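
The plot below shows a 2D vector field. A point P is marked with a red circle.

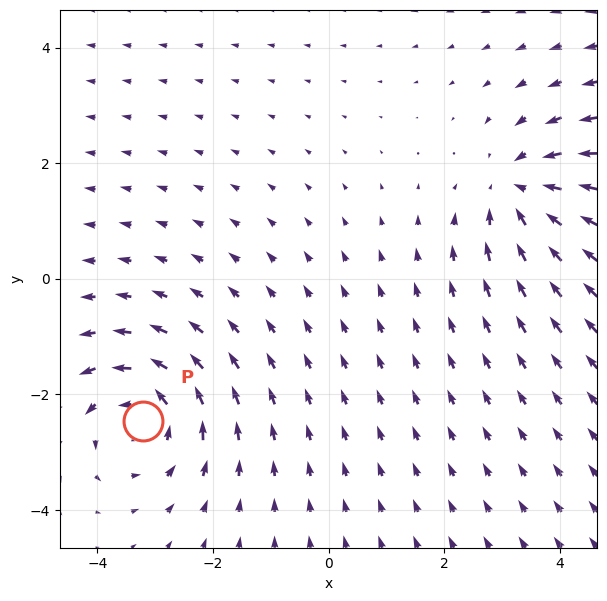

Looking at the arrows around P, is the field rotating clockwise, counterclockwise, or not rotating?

Near P at (-3.2, -2.5) the arrows circulate counterclockwise. The curl (z-component) there is about +5; positive curl means counterclockwise rotation.

counterclockwise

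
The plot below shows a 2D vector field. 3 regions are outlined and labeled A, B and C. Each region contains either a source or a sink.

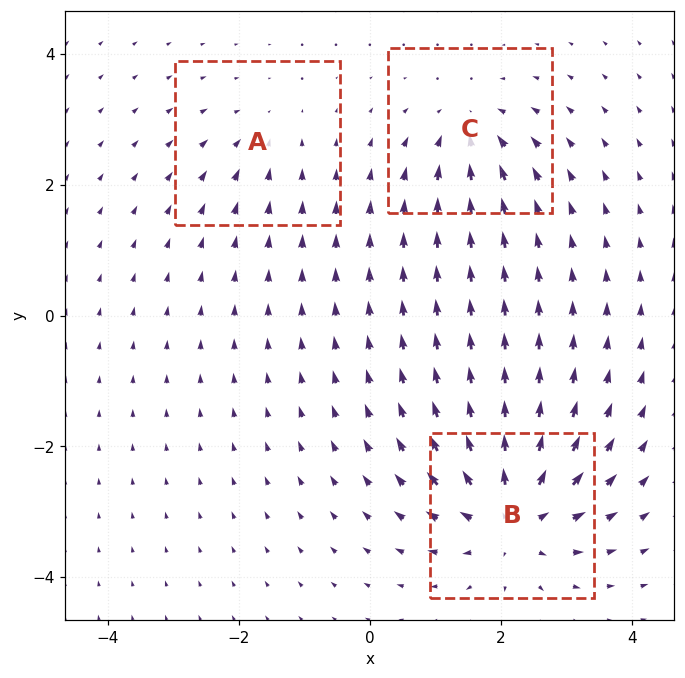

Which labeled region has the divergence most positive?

Divergence at each region's feature centre — A: about -2, B: about +6, C: about -4. Region B is most positive.

B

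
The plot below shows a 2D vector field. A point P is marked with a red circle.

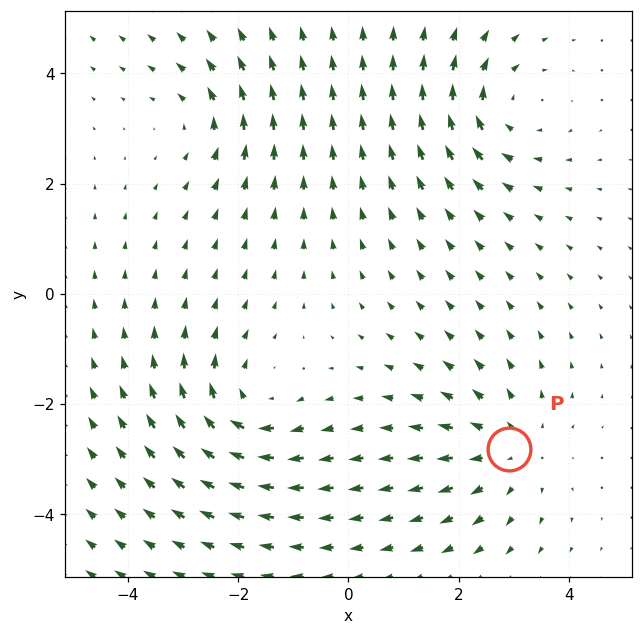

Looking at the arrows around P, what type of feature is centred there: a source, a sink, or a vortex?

source

At P (2.9, -2.8) the arrows spread outward. Divergence about +4, curl ≈0 — positive divergence with near-zero curl is a source.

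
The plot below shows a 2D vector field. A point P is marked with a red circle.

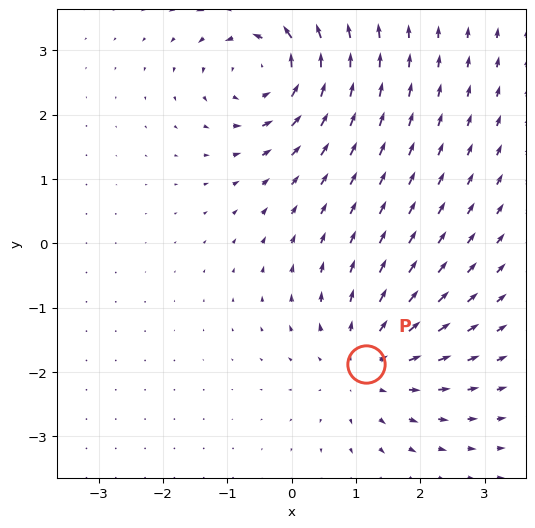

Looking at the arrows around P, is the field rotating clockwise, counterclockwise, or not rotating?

Near P at (1.2, -1.9) the arrows show no circulation. The curl there is ≈0.

not rotating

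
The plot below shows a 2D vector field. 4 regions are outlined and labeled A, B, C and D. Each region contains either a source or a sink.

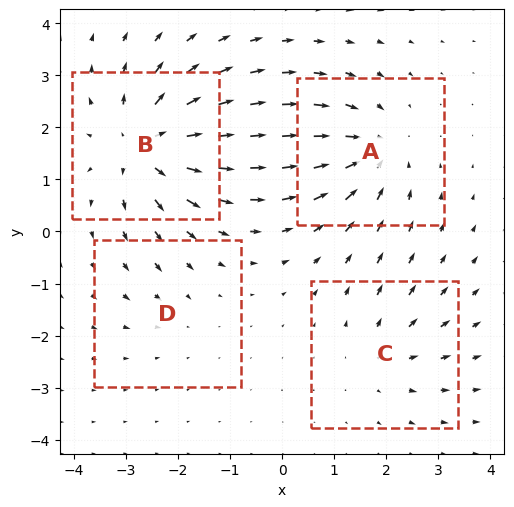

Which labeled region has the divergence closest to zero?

Divergence at each region's feature centre — A: about -5, B: about +6, C: about +3, D: about -2. Region D is closest to zero.

D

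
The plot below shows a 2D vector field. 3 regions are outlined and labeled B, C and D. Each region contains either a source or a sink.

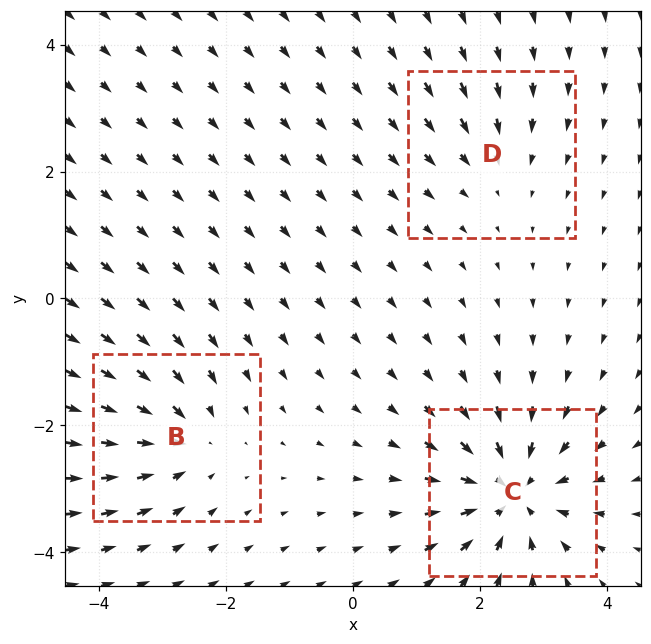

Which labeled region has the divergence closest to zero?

D

Divergence at each region's feature centre — B: about -4, C: about -6, D: about -2. Region D is closest to zero.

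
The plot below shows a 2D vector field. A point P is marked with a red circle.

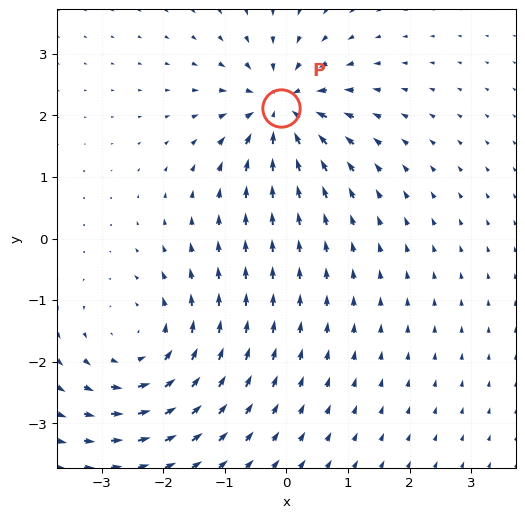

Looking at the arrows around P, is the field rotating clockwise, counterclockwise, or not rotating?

Near P at (-0.1, 2.1) the arrows show no circulation. The curl there is ≈0.

not rotating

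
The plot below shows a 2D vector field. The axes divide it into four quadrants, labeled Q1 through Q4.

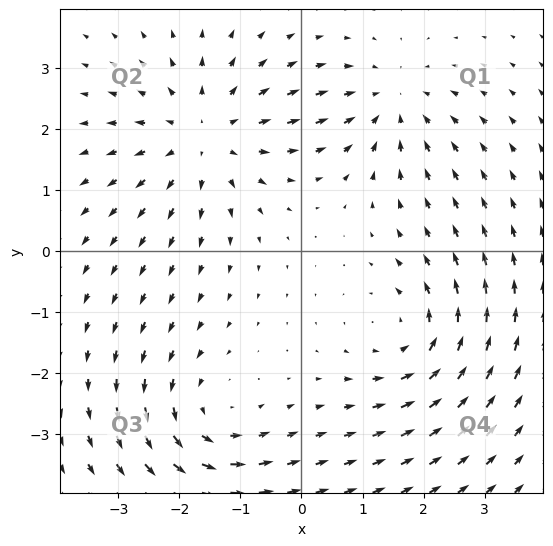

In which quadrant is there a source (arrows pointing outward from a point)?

The source sits at approximately (-1.6, 1.9), which lies in quadrant Q2. The divergence there is about +4, positive as expected for a source.

Q2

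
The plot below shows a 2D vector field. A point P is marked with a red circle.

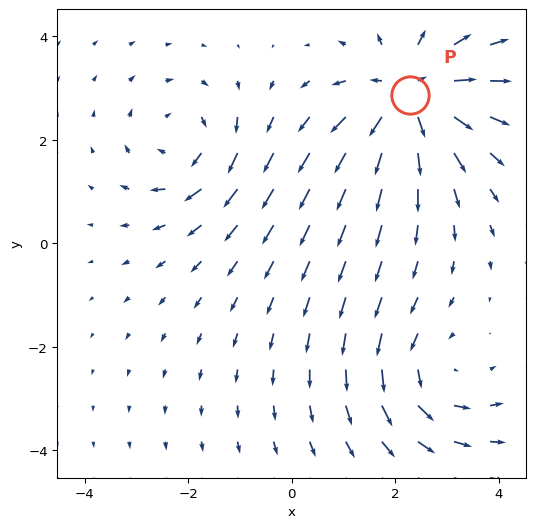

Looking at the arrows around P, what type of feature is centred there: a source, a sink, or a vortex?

source

At P (2.3, 2.9) the arrows spread outward. Divergence about +5, curl ≈0 — positive divergence with near-zero curl is a source.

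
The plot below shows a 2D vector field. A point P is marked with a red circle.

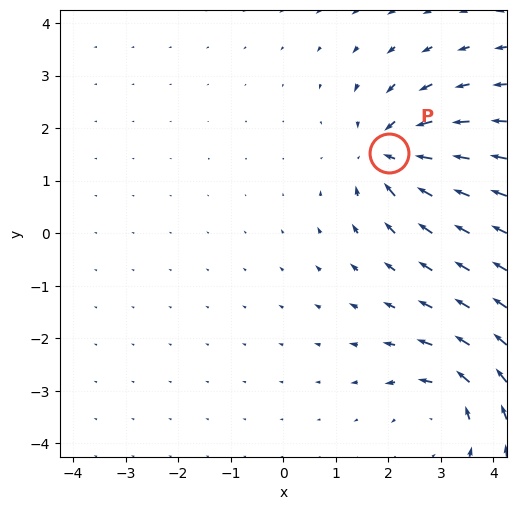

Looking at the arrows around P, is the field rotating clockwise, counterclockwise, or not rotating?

not rotating

Near P at (2.0, 1.5) the arrows show no circulation. The curl there is ≈0.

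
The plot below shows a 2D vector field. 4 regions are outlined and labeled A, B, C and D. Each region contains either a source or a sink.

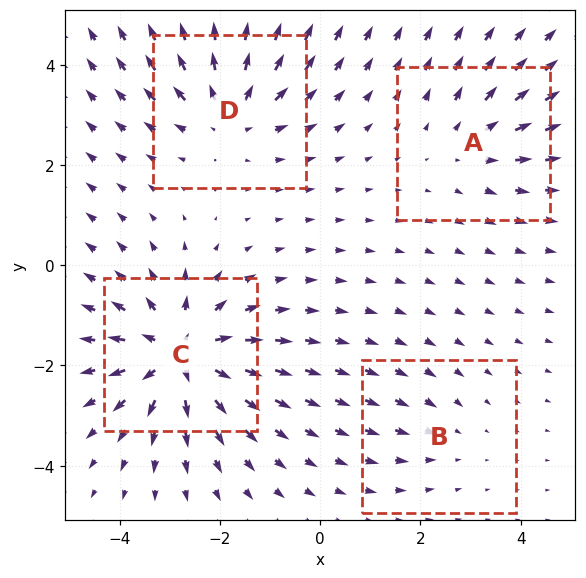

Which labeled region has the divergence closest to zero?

B

Divergence at each region's feature centre — A: about +3, B: about -2, C: about +7, D: about +5. Region B is closest to zero.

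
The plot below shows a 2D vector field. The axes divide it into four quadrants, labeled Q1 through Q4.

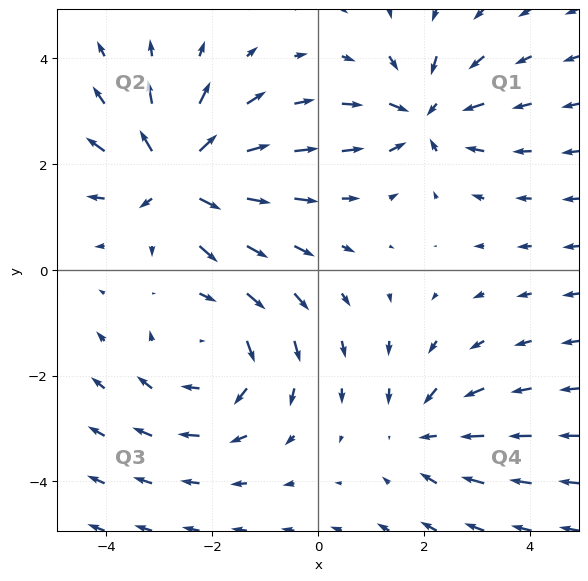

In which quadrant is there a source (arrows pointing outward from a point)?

Q2

The source sits at approximately (-2.7, 1.8), which lies in quadrant Q2. The divergence there is about +6, positive as expected for a source.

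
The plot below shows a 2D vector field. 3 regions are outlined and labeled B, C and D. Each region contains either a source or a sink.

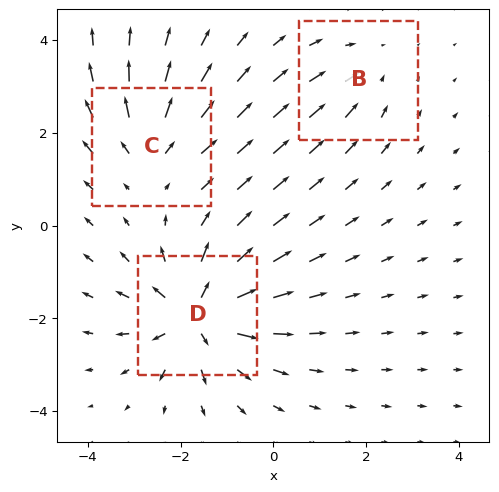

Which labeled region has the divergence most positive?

Divergence at each region's feature centre — B: about -2, C: about +4, D: about +6. Region D is most positive.

D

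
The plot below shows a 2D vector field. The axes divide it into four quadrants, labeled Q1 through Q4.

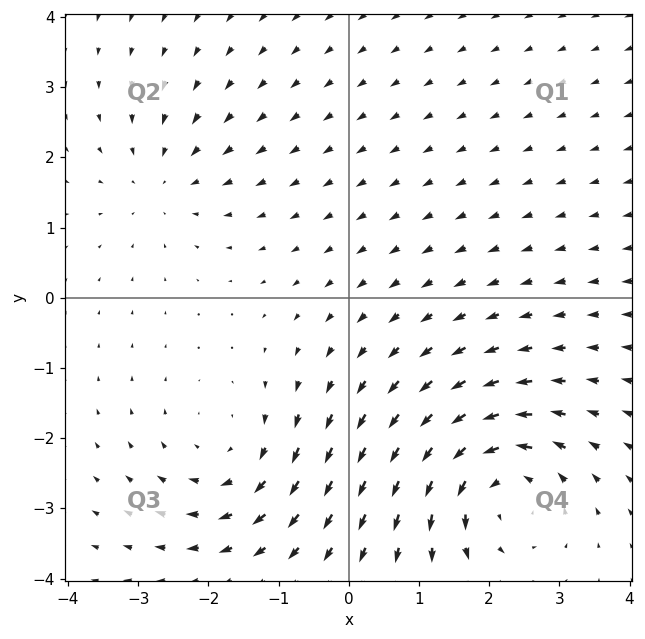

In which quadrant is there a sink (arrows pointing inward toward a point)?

The sink sits at approximately (-2.6, 1.7), which lies in quadrant Q2. The divergence there is about -3, negative as expected for a sink.

Q2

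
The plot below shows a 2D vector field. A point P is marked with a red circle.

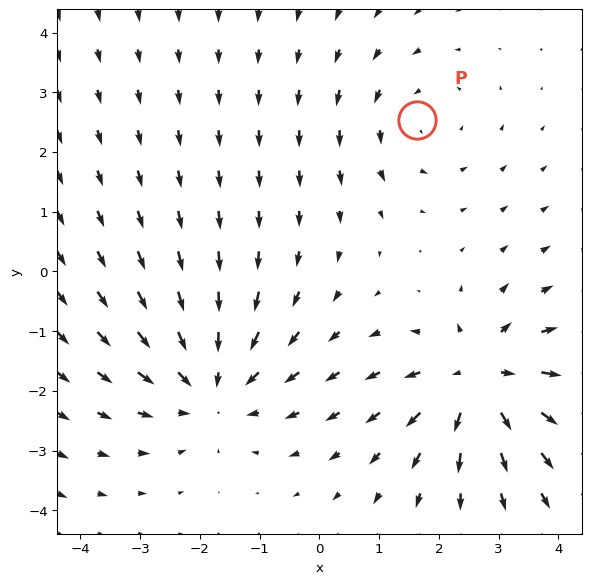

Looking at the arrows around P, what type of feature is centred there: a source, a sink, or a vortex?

At P (1.6, 2.5) the arrows circulate counterclockwise. Divergence ≈0, curl about +2 — near-zero divergence with nonzero curl is a vortex.

vortex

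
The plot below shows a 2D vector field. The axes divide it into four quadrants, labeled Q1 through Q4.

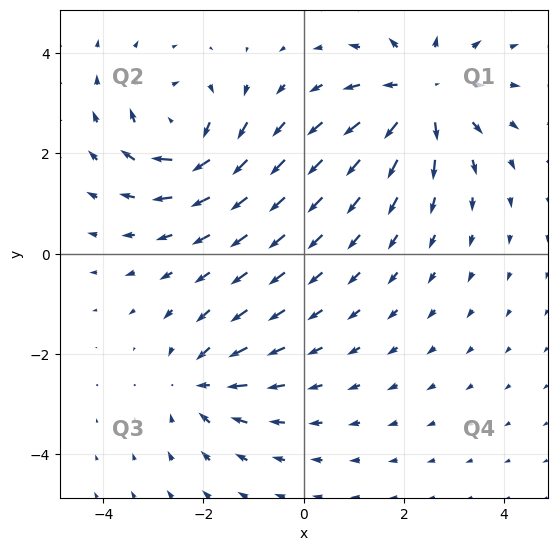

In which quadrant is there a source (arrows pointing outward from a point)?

The source sits at approximately (2.4, 3.2), which lies in quadrant Q1. The divergence there is about +5, positive as expected for a source.

Q1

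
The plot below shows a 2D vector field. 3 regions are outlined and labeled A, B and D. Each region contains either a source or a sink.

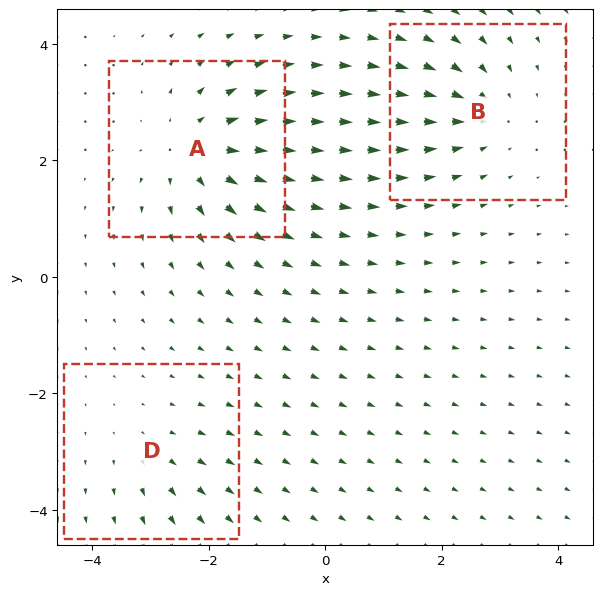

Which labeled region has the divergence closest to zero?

Divergence at each region's feature centre — A: about +5, B: about -3, D: about +2. Region D is closest to zero.

D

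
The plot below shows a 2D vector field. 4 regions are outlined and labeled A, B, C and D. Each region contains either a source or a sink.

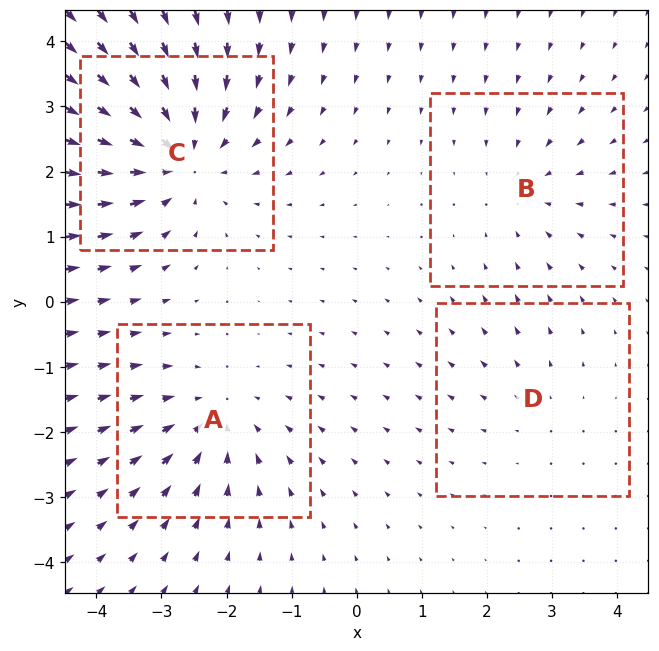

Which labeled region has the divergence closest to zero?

Divergence at each region's feature centre — A: about -4, B: about -3, C: about -6, D: about +2. Region D is closest to zero.

D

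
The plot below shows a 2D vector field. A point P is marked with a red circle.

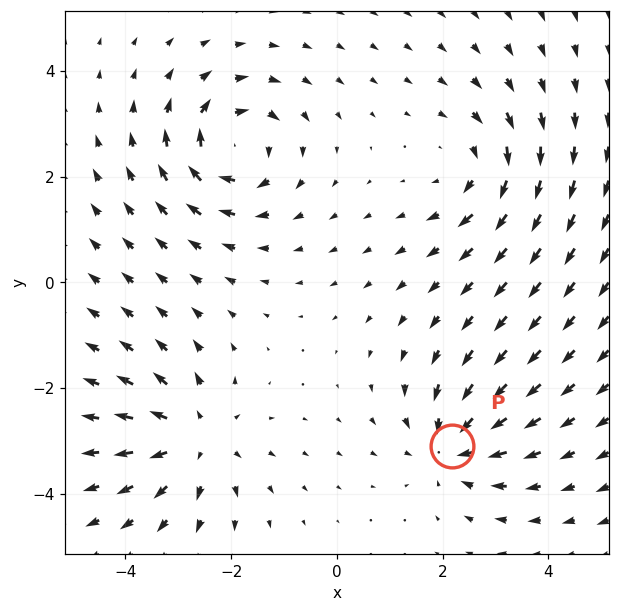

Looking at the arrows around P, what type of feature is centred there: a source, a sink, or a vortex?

sink

At P (2.2, -3.1) the arrows converge inward. Divergence about -3, curl ≈0 — negative divergence with near-zero curl is a sink.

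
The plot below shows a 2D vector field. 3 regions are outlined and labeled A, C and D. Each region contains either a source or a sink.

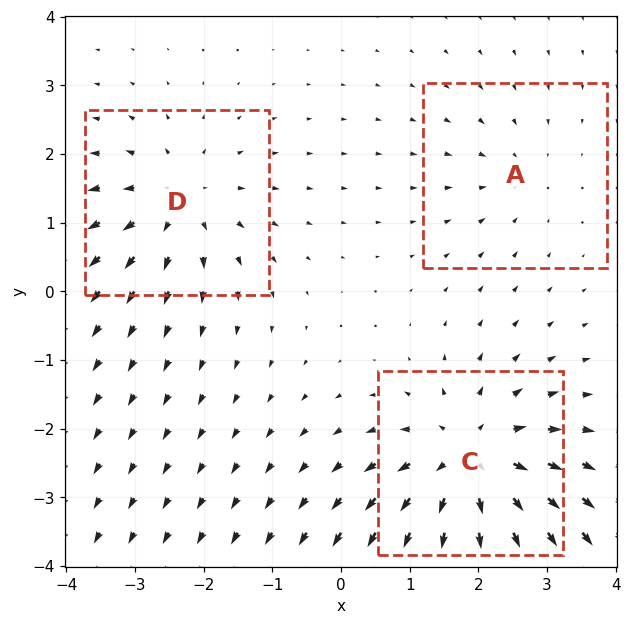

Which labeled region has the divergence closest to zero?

Divergence at each region's feature centre — A: about -2, C: about +5, D: about +4. Region A is closest to zero.

A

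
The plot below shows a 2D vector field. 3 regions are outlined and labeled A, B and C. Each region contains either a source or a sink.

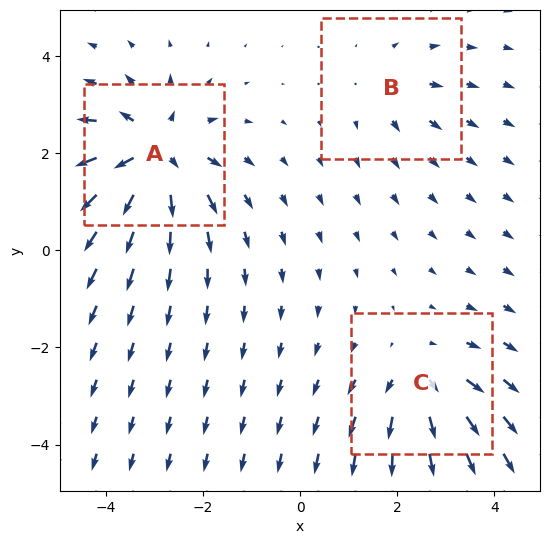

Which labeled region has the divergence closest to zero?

Divergence at each region's feature centre — A: about +6, B: about +2, C: about +4. Region B is closest to zero.

B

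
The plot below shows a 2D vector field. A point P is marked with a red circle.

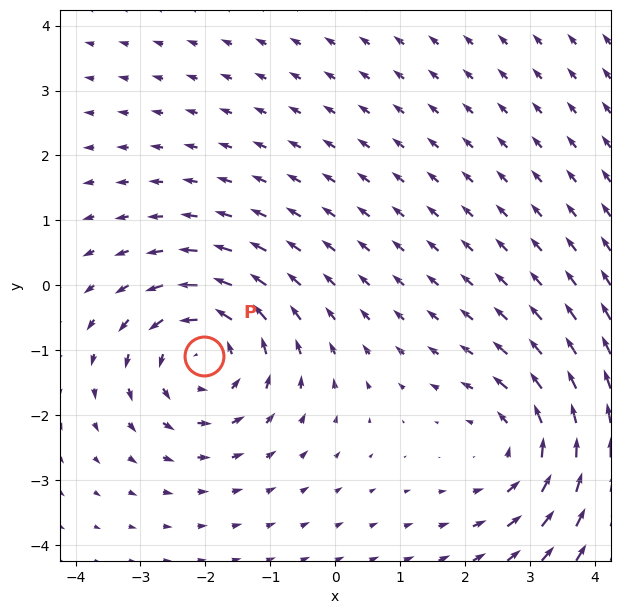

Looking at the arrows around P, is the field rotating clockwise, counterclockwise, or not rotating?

Near P at (-2.0, -1.1) the arrows circulate counterclockwise. The curl (z-component) there is about +4; positive curl means counterclockwise rotation.

counterclockwise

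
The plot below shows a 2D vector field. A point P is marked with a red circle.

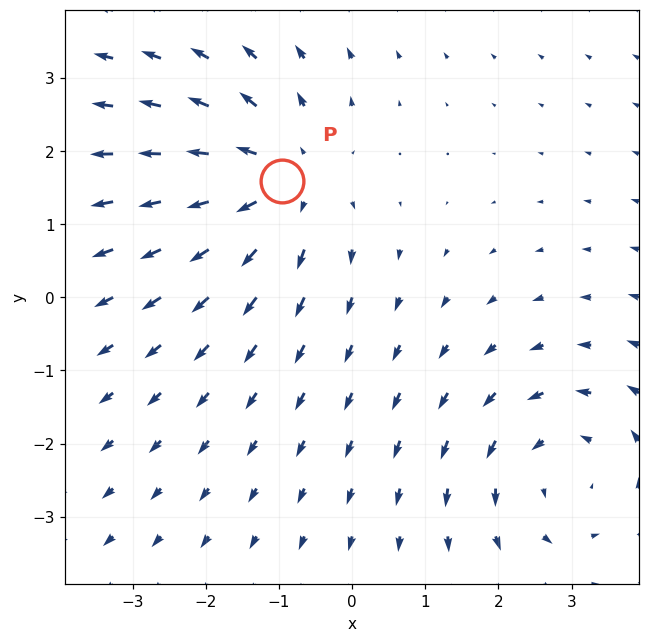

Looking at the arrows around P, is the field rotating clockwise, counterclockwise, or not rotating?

not rotating

Near P at (-1.0, 1.6) the arrows show no circulation. The curl there is ≈0.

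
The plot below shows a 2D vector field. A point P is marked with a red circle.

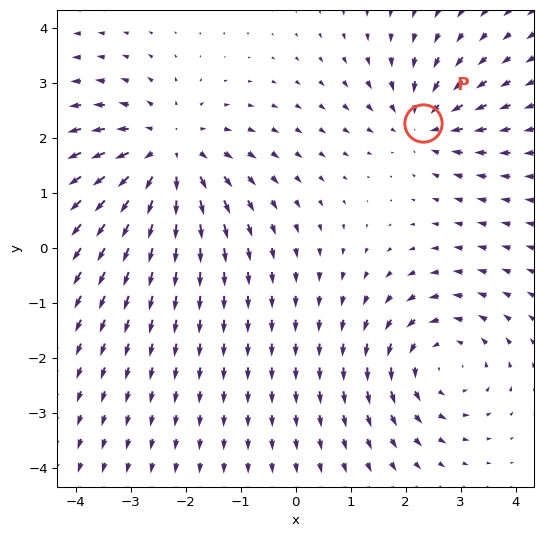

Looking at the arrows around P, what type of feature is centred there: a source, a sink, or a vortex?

At P (2.3, 2.3) the arrows converge inward. Divergence about -4, curl ≈0 — negative divergence with near-zero curl is a sink.

sink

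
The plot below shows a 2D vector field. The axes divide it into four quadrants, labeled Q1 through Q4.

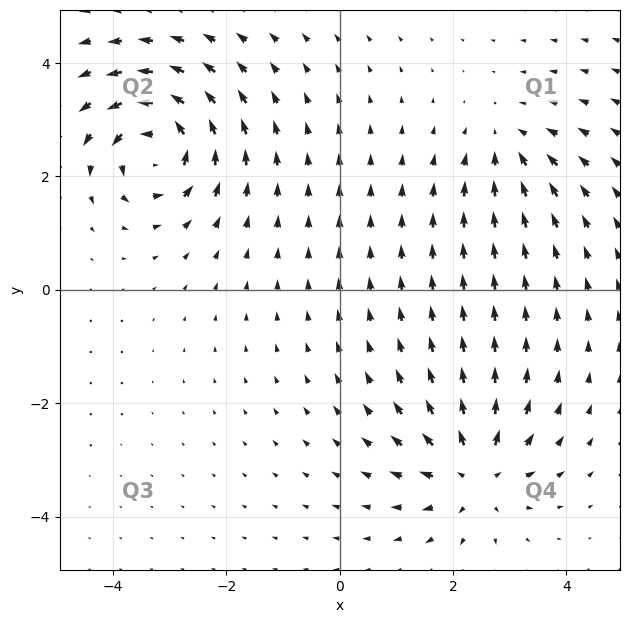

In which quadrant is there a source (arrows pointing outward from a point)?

The source sits at approximately (2.4, -3.2), which lies in quadrant Q4. The divergence there is about +5, positive as expected for a source.

Q4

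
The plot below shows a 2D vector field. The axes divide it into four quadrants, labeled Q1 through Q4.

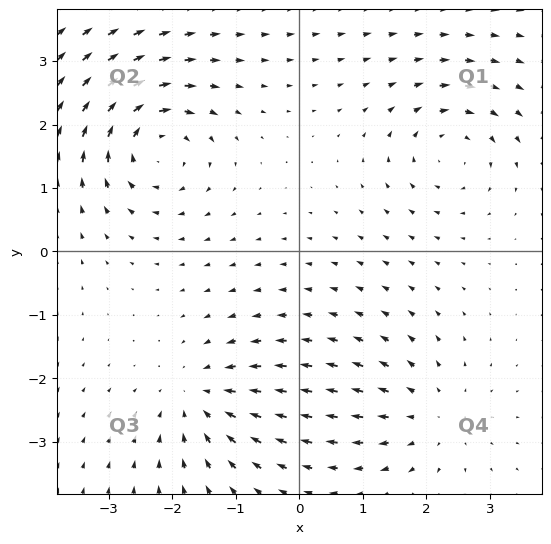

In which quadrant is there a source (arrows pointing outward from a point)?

Q4

The source sits at approximately (2.1, -2.6), which lies in quadrant Q4. The divergence there is about +3, positive as expected for a source.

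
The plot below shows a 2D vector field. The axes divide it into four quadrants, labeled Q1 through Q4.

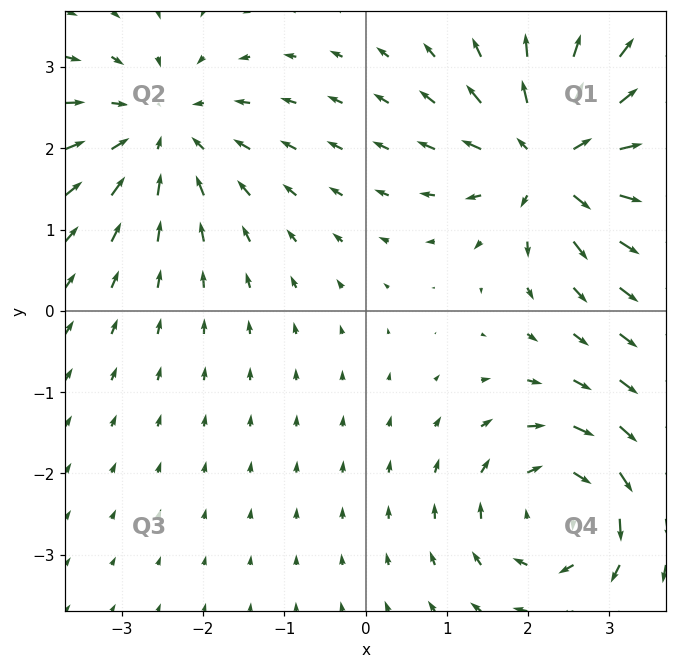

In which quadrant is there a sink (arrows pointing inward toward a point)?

The sink sits at approximately (-2.5, 2.2), which lies in quadrant Q2. The divergence there is about -3, negative as expected for a sink.

Q2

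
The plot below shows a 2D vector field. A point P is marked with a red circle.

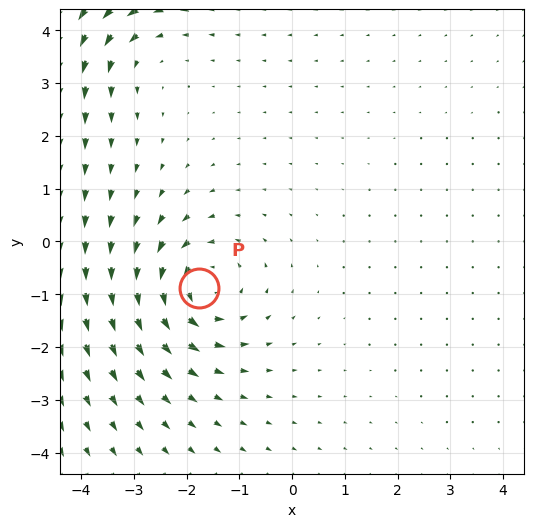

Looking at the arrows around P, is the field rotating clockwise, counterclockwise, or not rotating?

Near P at (-1.8, -0.9) the arrows circulate counterclockwise. The curl (z-component) there is about +5; positive curl means counterclockwise rotation.

counterclockwise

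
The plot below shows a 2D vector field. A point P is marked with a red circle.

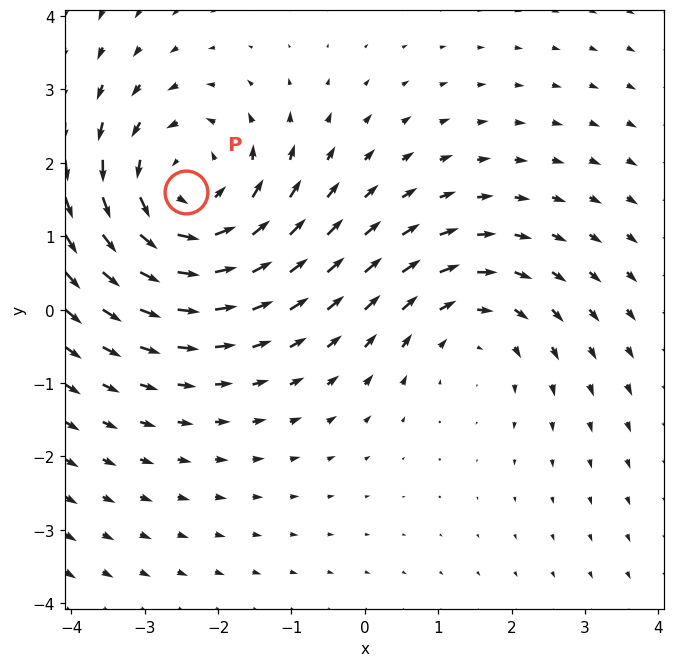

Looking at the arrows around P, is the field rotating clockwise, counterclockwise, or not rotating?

Near P at (-2.4, 1.6) the arrows circulate counterclockwise. The curl (z-component) there is about +4; positive curl means counterclockwise rotation.

counterclockwise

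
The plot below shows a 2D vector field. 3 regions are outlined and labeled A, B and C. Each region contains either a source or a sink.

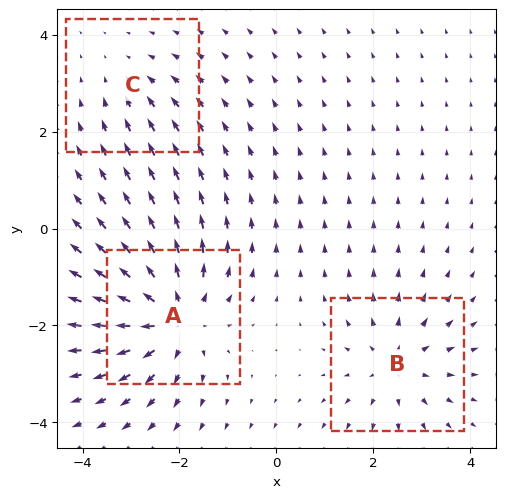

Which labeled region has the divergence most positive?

Divergence at each region's feature centre — A: about +5, B: about +3, C: about -2. Region A is most positive.

A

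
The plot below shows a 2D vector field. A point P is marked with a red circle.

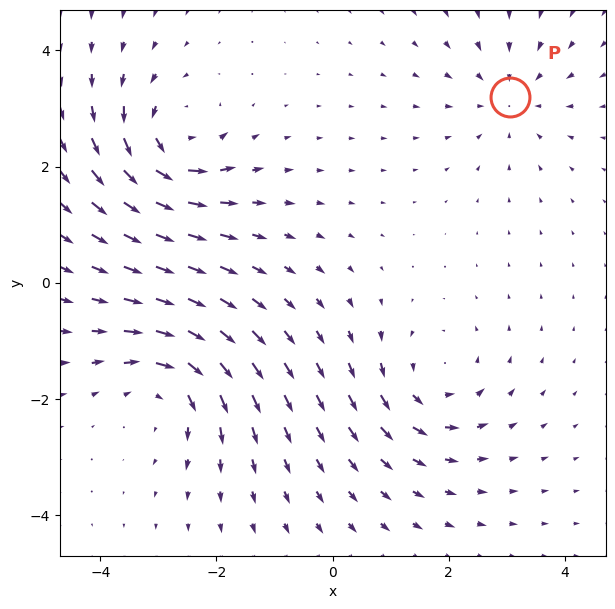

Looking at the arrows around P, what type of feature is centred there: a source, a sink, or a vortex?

At P (3.0, 3.2) the arrows converge inward. Divergence about -3, curl ≈0 — negative divergence with near-zero curl is a sink.

sink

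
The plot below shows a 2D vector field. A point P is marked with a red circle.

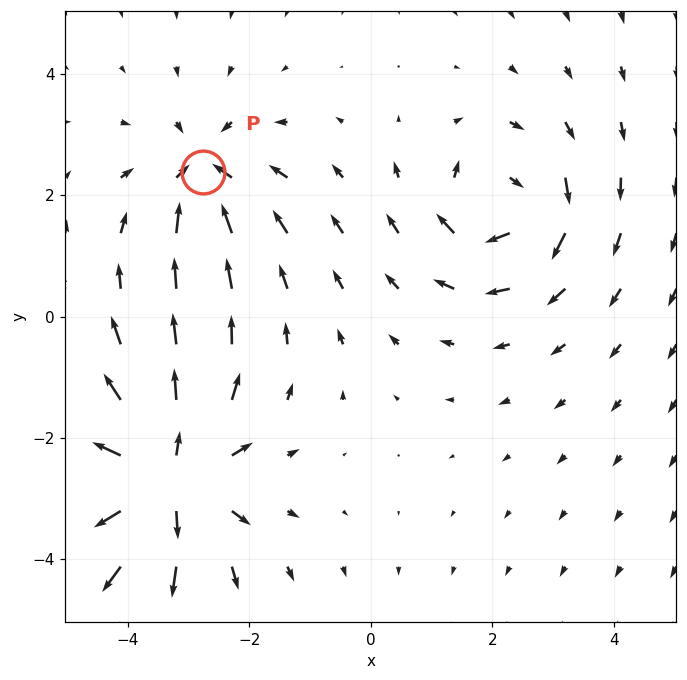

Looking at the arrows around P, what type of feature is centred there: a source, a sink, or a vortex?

sink

At P (-2.8, 2.4) the arrows converge inward. Divergence about -3, curl ≈0 — negative divergence with near-zero curl is a sink.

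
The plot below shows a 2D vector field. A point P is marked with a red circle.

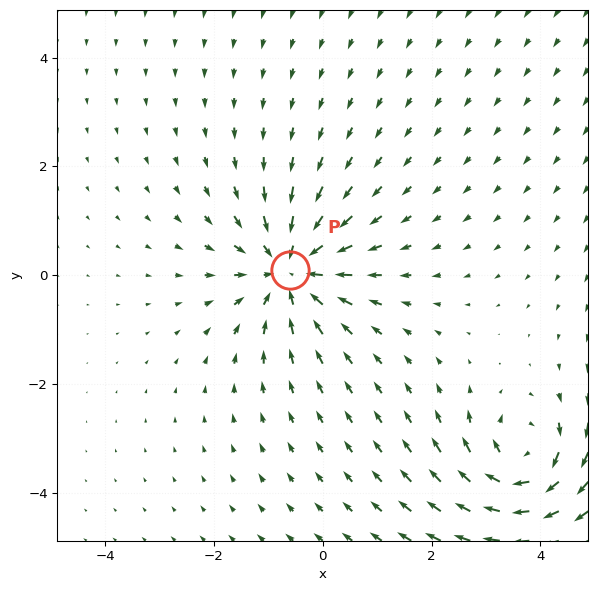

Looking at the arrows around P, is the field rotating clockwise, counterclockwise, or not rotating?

Near P at (-0.6, 0.1) the arrows show no circulation. The curl there is ≈0.

not rotating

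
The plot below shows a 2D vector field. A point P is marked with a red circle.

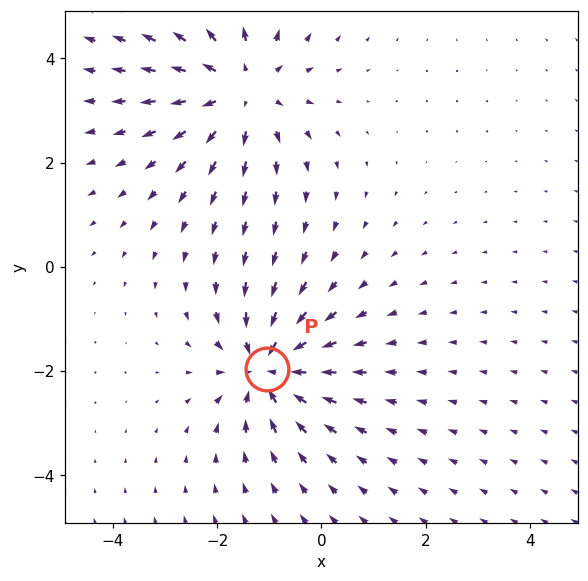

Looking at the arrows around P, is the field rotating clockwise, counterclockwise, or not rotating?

not rotating

Near P at (-1.0, -2.0) the arrows show no circulation. The curl there is ≈0.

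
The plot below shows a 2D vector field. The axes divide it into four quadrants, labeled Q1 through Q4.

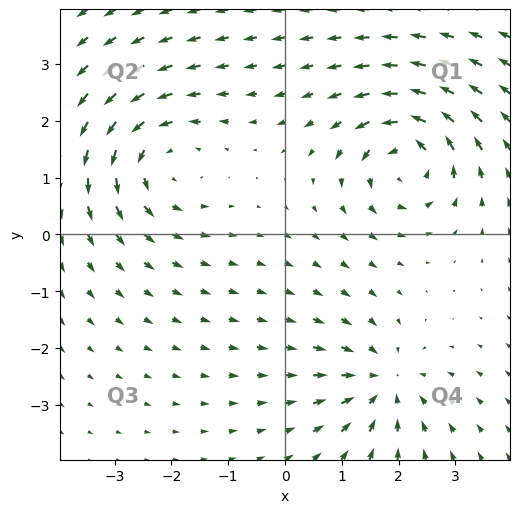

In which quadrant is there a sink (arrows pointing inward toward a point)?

Q4

The sink sits at approximately (1.7, -2.6), which lies in quadrant Q4. The divergence there is about -3, negative as expected for a sink.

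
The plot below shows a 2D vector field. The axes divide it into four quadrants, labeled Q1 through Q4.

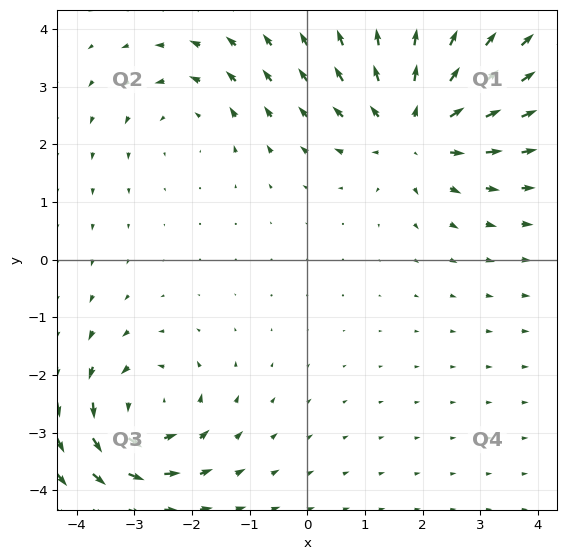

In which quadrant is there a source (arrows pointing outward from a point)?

The source sits at approximately (1.9, 2.3), which lies in quadrant Q1. The divergence there is about +5, positive as expected for a source.

Q1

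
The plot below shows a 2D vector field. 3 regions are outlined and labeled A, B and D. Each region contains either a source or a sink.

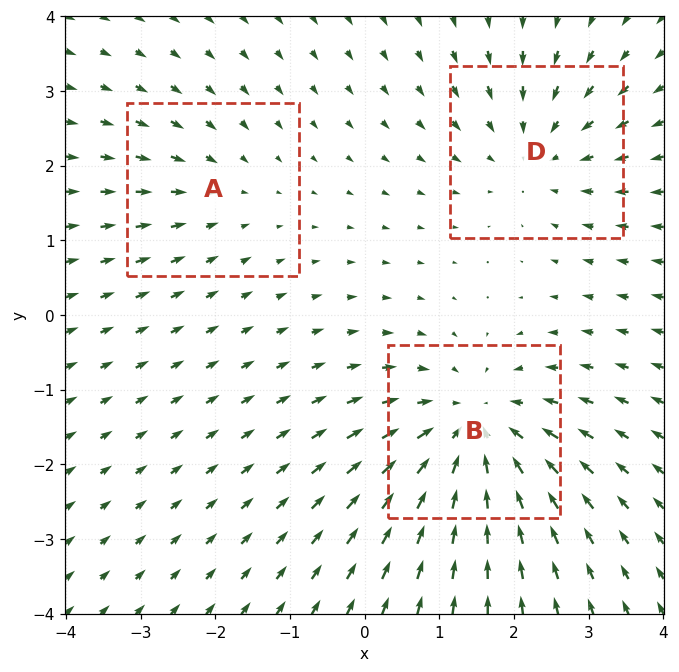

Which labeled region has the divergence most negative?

B

Divergence at each region's feature centre — A: about -2, B: about -4, D: about -3. Region B is most negative.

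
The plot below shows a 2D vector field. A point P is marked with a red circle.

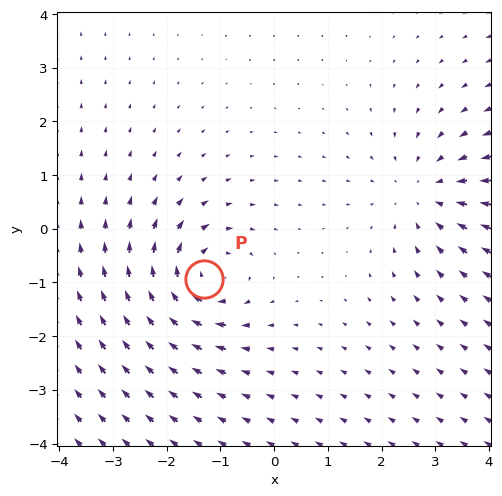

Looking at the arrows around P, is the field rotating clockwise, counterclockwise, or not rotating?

Near P at (-1.3, -0.9) the arrows circulate clockwise. The curl (z-component) there is about -5; negative curl means clockwise rotation.

clockwise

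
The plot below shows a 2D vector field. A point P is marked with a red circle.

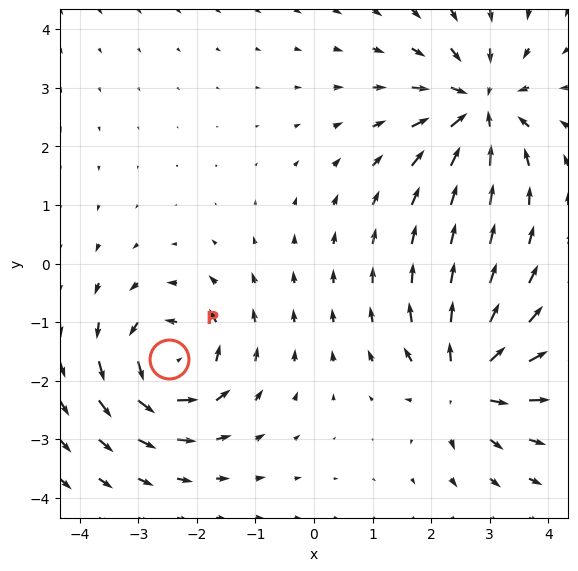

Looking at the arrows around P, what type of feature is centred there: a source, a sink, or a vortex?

vortex

At P (-2.5, -1.6) the arrows circulate counterclockwise. Divergence ≈0, curl about +5 — near-zero divergence with nonzero curl is a vortex.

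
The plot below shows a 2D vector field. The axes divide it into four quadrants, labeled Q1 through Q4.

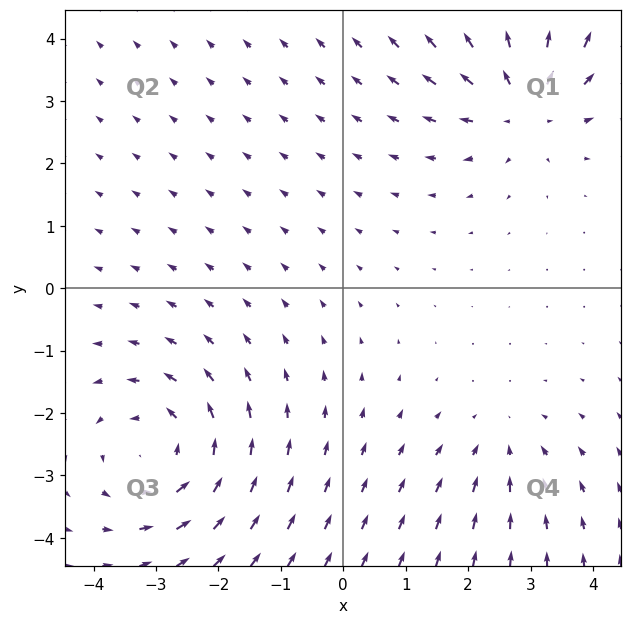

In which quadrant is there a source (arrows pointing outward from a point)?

Q1

The source sits at approximately (2.9, 3.0), which lies in quadrant Q1. The divergence there is about +4, positive as expected for a source.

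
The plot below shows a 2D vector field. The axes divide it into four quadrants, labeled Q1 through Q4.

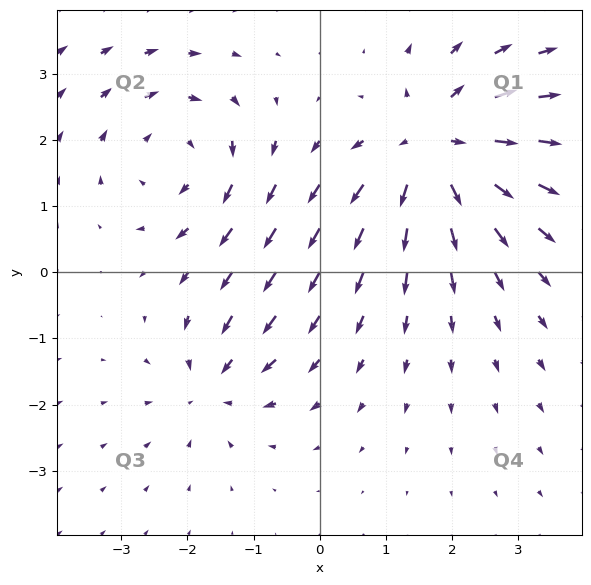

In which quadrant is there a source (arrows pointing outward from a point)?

Q1

The source sits at approximately (1.8, 1.9), which lies in quadrant Q1. The divergence there is about +5, positive as expected for a source.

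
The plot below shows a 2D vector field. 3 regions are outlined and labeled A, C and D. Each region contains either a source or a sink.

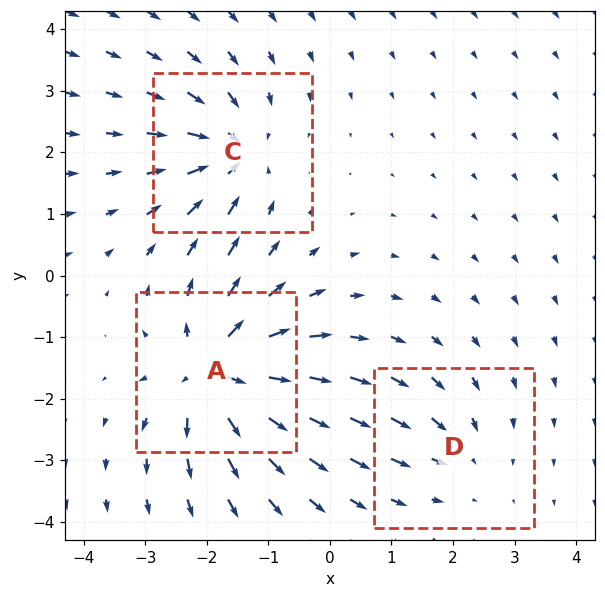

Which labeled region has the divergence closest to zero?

D

Divergence at each region's feature centre — A: about +5, C: about -4, D: about -2. Region D is closest to zero.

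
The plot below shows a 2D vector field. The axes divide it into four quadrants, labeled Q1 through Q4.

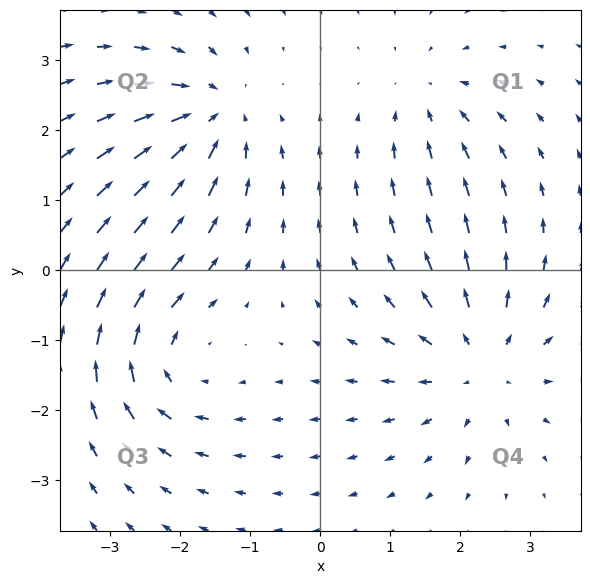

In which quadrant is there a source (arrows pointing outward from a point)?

Q4

The source sits at approximately (2.3, -1.3), which lies in quadrant Q4. The divergence there is about +4, positive as expected for a source.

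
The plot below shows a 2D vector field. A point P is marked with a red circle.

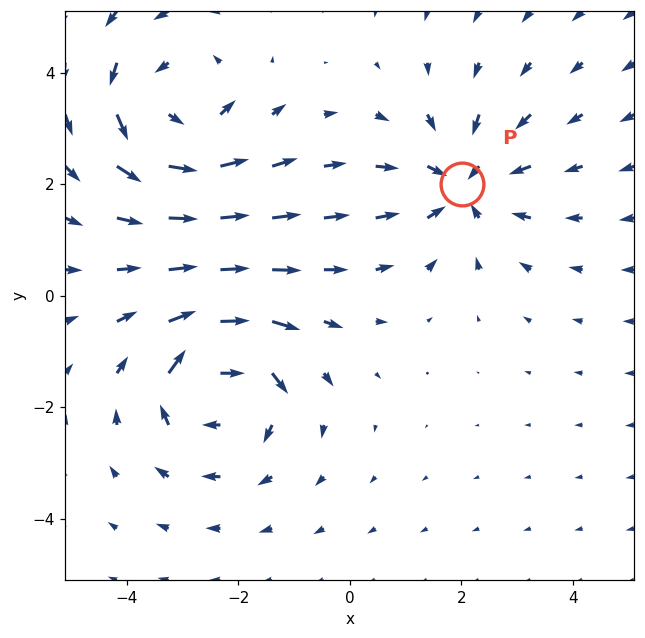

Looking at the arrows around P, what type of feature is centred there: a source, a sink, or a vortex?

sink

At P (2.0, 2.0) the arrows converge inward. Divergence about -4, curl ≈0 — negative divergence with near-zero curl is a sink.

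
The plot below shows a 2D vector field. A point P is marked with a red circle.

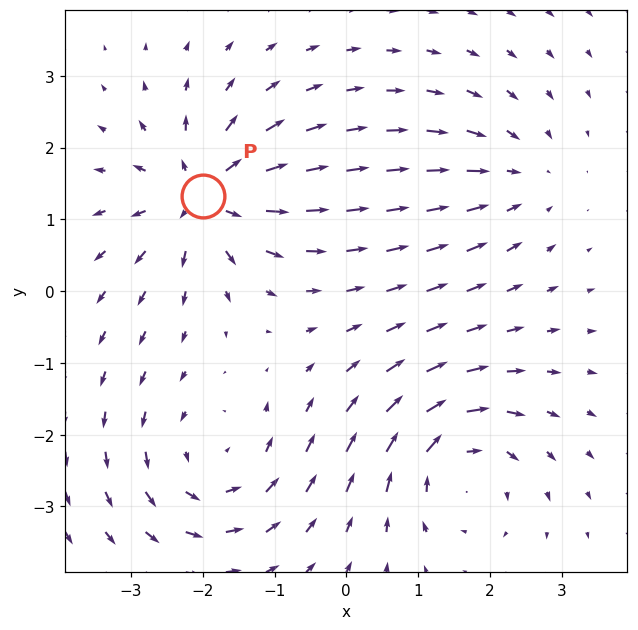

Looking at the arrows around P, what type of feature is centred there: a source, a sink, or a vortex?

source

At P (-2.0, 1.3) the arrows spread outward. Divergence about +5, curl ≈0 — positive divergence with near-zero curl is a source.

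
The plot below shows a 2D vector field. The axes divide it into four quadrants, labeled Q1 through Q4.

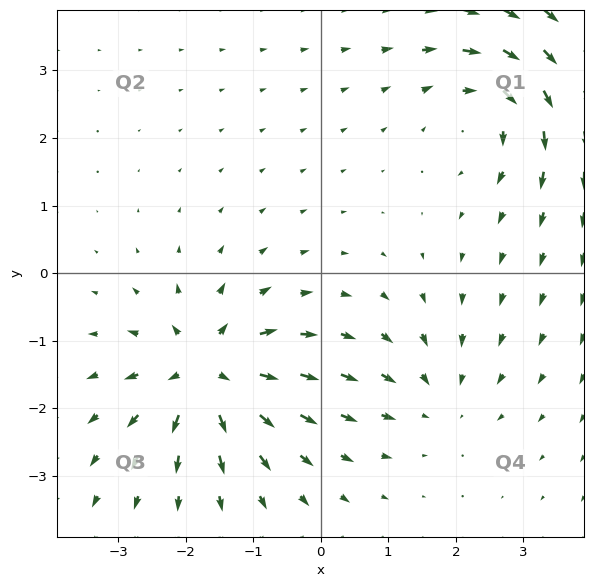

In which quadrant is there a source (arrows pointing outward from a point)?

The source sits at approximately (-1.7, -1.5), which lies in quadrant Q3. The divergence there is about +6, positive as expected for a source.

Q3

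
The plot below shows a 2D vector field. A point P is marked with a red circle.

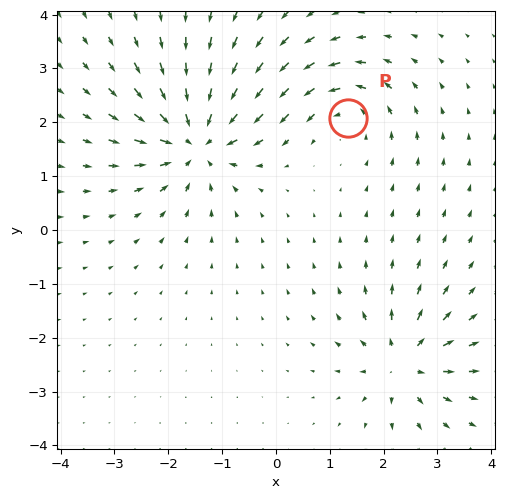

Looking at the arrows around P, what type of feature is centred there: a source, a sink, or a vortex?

At P (1.3, 2.1) the arrows circulate counterclockwise. Divergence ≈0, curl about +3 — near-zero divergence with nonzero curl is a vortex.

vortex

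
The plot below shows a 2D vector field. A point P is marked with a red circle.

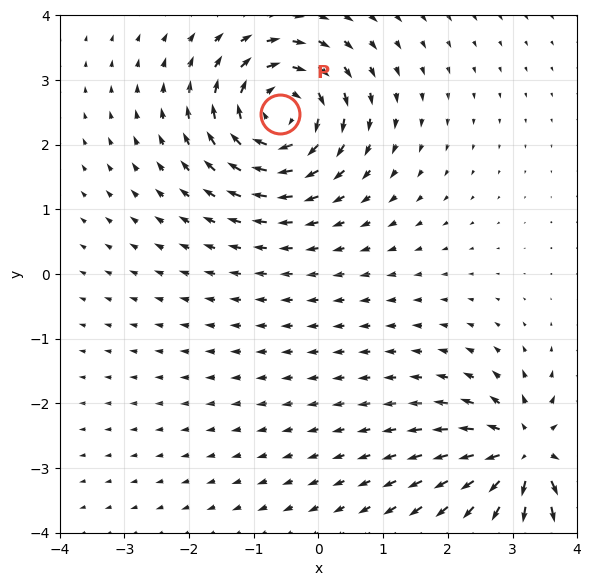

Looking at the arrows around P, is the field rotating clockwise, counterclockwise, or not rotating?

Near P at (-0.6, 2.5) the arrows circulate clockwise. The curl (z-component) there is about -6; negative curl means clockwise rotation.

clockwise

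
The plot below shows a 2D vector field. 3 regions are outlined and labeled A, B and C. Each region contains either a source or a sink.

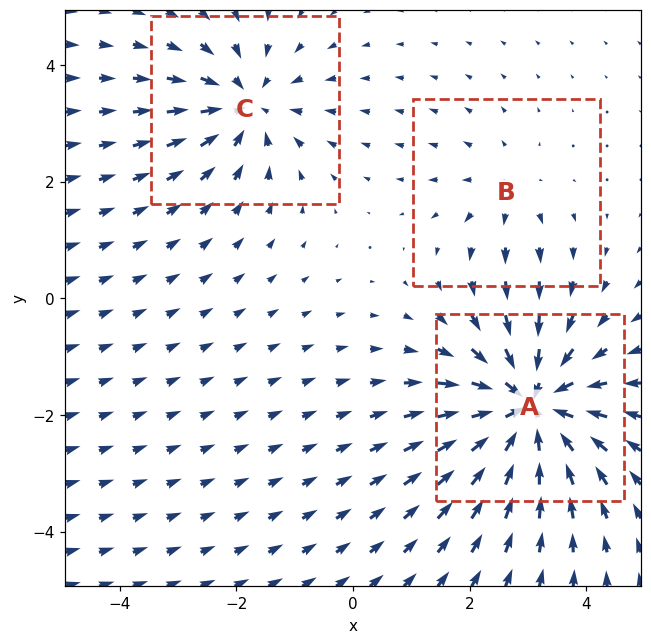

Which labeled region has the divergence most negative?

A

Divergence at each region's feature centre — A: about -5, B: about +2, C: about -3. Region A is most negative.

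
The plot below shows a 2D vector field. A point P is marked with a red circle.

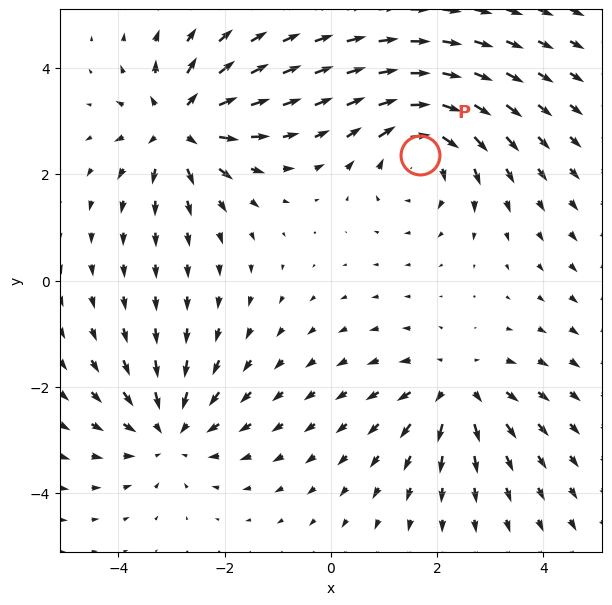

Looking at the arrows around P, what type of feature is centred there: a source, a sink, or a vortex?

At P (1.7, 2.4) the arrows circulate clockwise. Divergence ≈0, curl about -4 — near-zero divergence with nonzero curl is a vortex.

vortex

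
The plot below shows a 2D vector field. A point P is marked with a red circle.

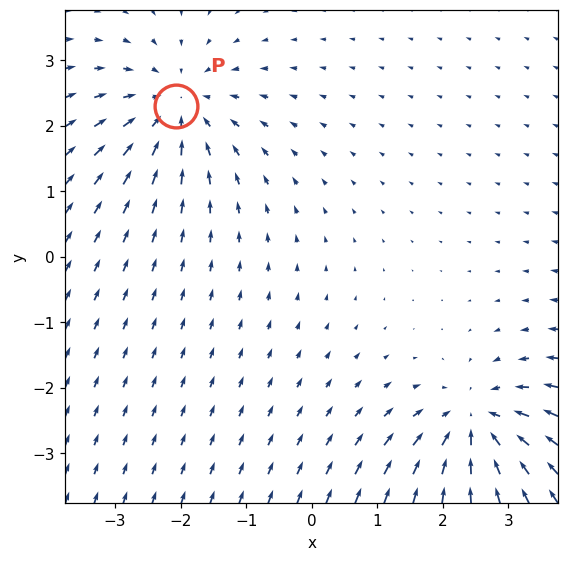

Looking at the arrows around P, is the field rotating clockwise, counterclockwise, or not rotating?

Near P at (-2.1, 2.3) the arrows show no circulation. The curl there is ≈0.

not rotating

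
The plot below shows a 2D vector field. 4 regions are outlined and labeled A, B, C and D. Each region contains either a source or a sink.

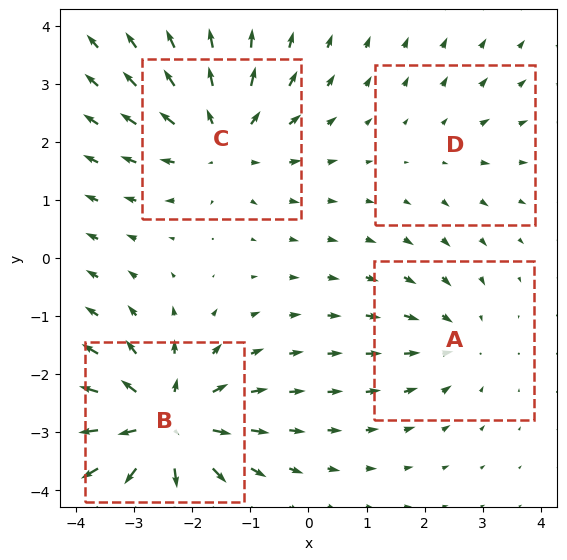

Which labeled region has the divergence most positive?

Divergence at each region's feature centre — A: about -3, B: about +7, C: about +5, D: about +2. Region B is most positive.

B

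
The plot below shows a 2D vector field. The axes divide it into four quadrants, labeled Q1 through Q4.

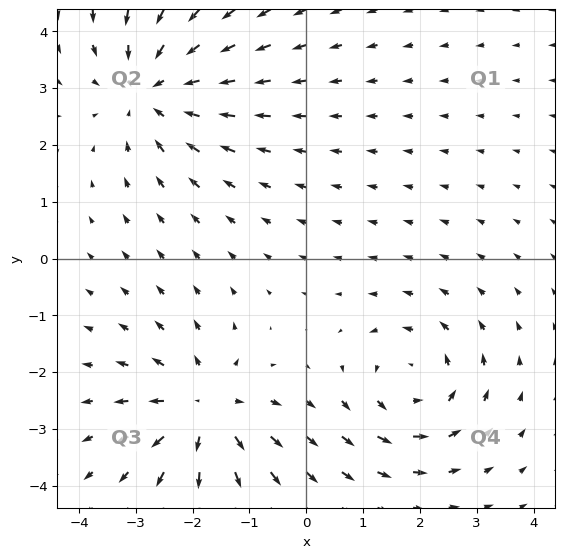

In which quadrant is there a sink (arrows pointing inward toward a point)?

The sink sits at approximately (-2.7, 3.0), which lies in quadrant Q2. The divergence there is about -4, negative as expected for a sink.

Q2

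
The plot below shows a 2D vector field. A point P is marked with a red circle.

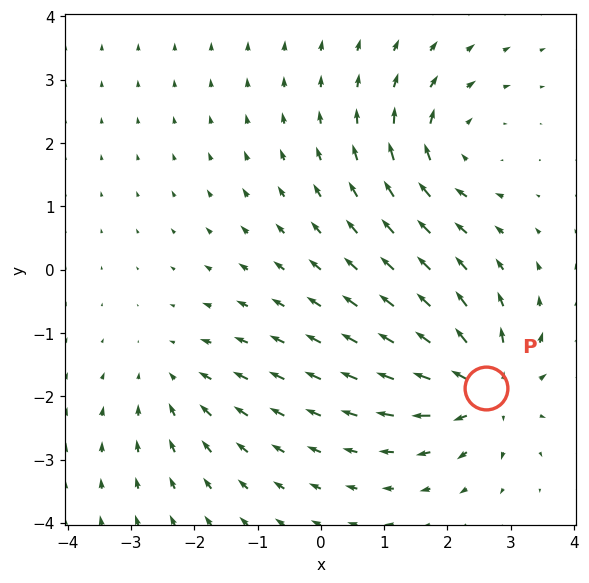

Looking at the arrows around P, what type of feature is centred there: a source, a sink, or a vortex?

At P (2.6, -1.9) the arrows spread outward. Divergence about +6, curl ≈0 — positive divergence with near-zero curl is a source.

source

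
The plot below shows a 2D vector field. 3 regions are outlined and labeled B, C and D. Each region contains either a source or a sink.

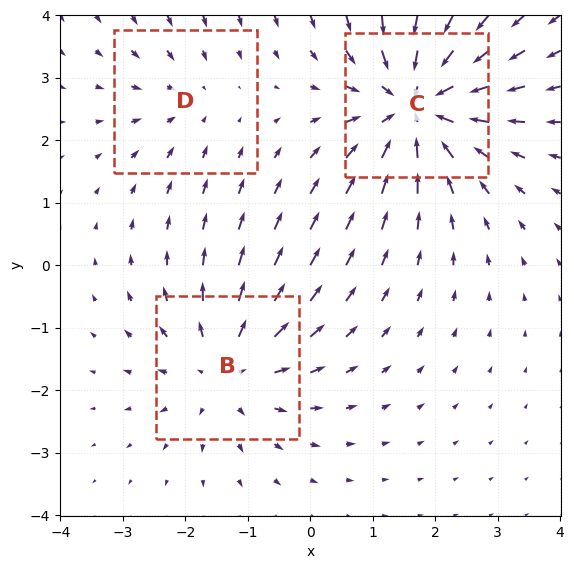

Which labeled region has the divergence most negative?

C

Divergence at each region's feature centre — B: about +3, C: about -5, D: about -2. Region C is most negative.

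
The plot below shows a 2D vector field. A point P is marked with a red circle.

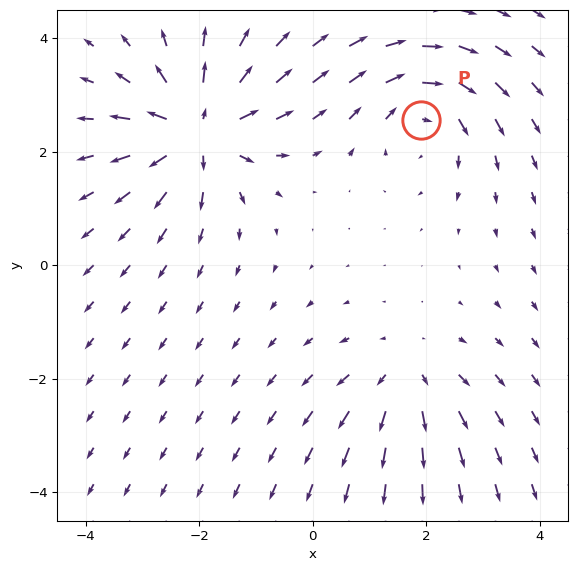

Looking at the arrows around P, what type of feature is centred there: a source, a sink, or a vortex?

vortex

At P (1.9, 2.6) the arrows circulate clockwise. Divergence ≈0, curl about -4 — near-zero divergence with nonzero curl is a vortex.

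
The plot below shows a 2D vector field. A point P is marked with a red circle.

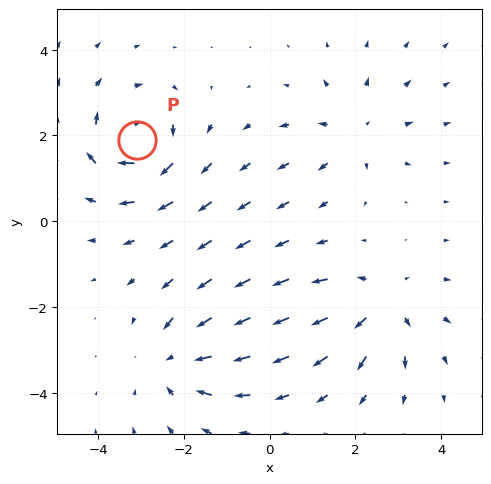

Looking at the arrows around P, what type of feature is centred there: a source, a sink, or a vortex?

vortex

At P (-3.1, 1.9) the arrows circulate clockwise. Divergence ≈0, curl about -6 — near-zero divergence with nonzero curl is a vortex.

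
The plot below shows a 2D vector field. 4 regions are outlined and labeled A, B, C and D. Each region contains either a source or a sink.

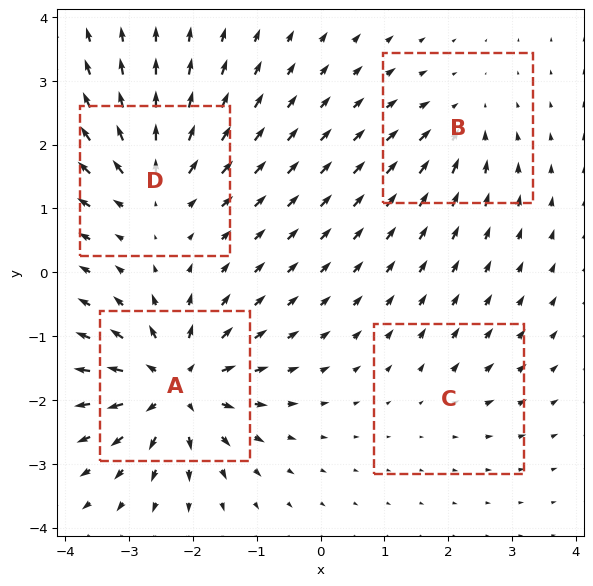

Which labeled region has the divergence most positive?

A

Divergence at each region's feature centre — A: about +9, B: about -4, C: about +2, D: about +6. Region A is most positive.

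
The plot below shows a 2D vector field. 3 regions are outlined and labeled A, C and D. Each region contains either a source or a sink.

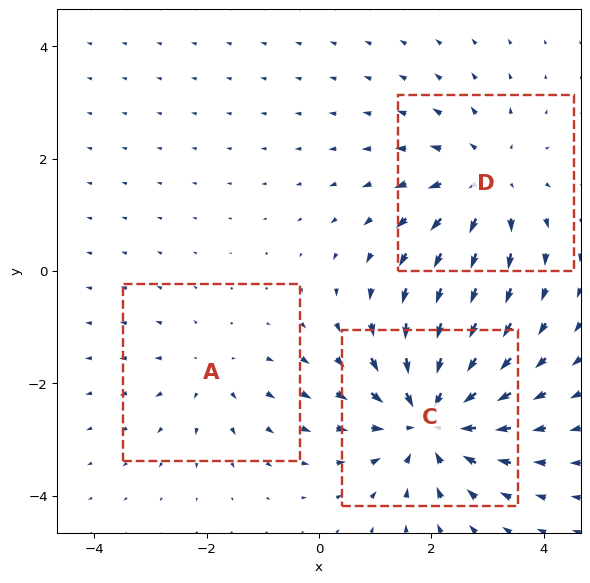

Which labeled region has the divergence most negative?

Divergence at each region's feature centre — A: about +2, C: about -4, D: about +3. Region C is most negative.

C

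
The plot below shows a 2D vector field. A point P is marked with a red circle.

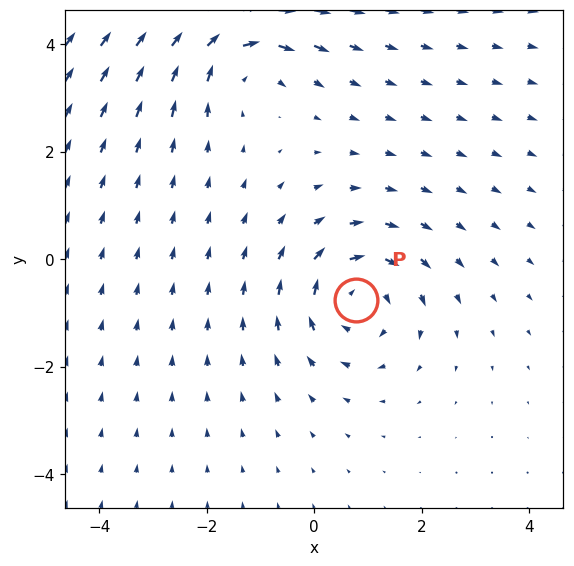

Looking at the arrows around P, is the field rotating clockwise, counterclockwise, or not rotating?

clockwise

Near P at (0.8, -0.8) the arrows circulate clockwise. The curl (z-component) there is about -3; negative curl means clockwise rotation.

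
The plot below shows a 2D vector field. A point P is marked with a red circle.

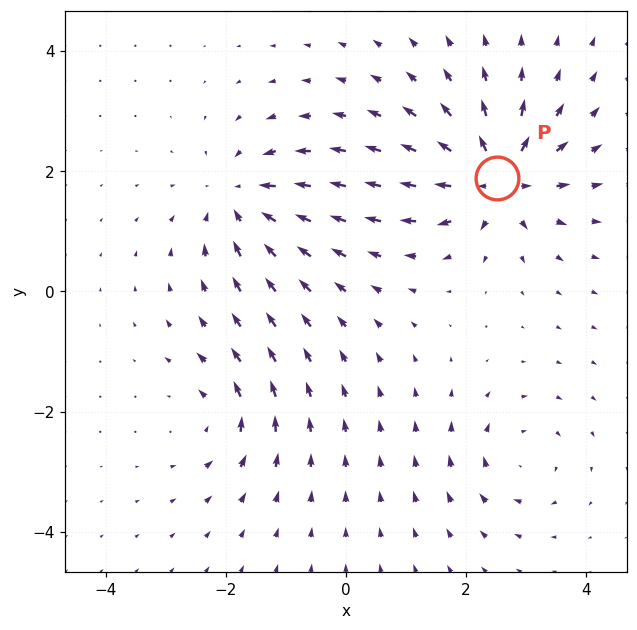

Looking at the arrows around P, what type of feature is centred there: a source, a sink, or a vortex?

At P (2.5, 1.9) the arrows spread outward. Divergence about +7, curl ≈0 — positive divergence with near-zero curl is a source.

source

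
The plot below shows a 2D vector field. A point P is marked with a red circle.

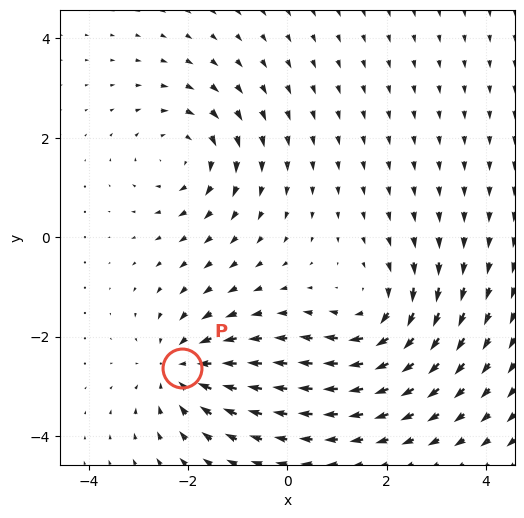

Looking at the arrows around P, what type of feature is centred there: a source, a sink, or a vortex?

At P (-2.1, -2.6) the arrows converge inward. Divergence about -5, curl ≈0 — negative divergence with near-zero curl is a sink.

sink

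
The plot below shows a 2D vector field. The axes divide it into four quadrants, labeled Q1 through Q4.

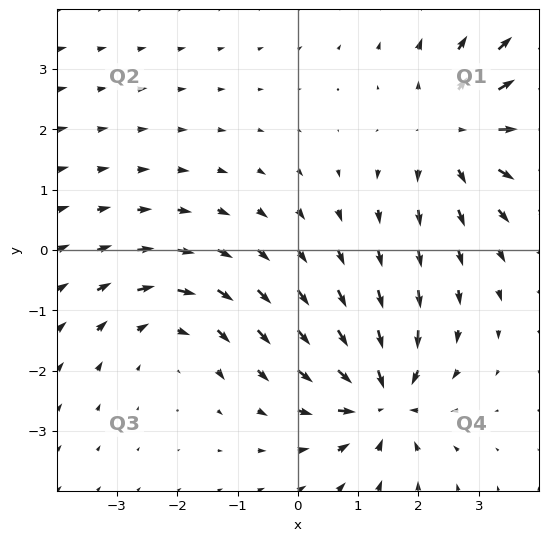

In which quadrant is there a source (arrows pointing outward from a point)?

Q1

The source sits at approximately (2.6, 2.0), which lies in quadrant Q1. The divergence there is about +4, positive as expected for a source.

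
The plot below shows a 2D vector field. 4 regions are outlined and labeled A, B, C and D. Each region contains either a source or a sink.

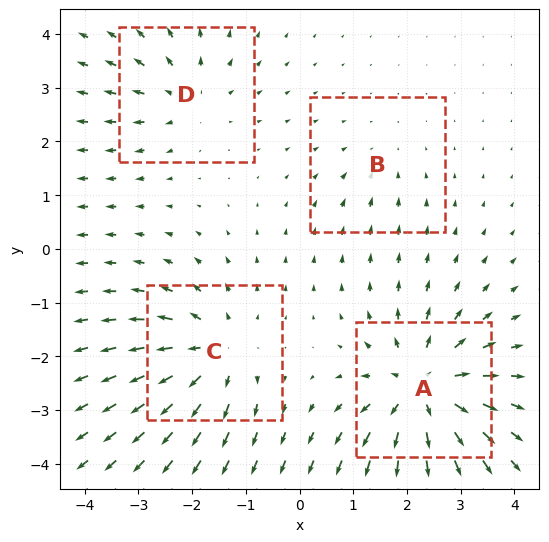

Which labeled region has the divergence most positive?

Divergence at each region's feature centre — A: about +7, B: about -2, C: about +6, D: about +4. Region A is most positive.

A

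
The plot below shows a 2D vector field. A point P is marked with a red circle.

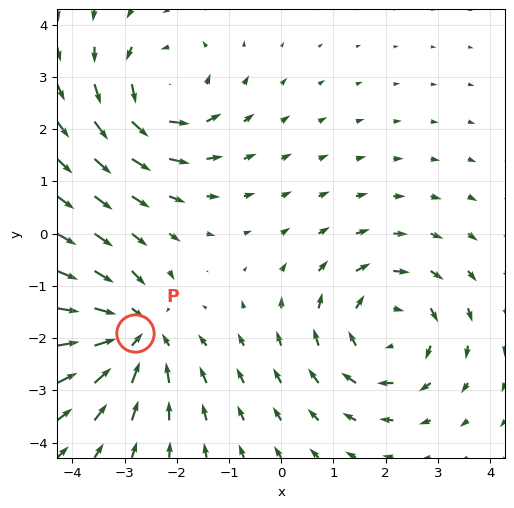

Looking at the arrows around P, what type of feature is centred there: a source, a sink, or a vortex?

At P (-2.8, -1.9) the arrows converge inward. Divergence about -4, curl ≈0 — negative divergence with near-zero curl is a sink.

sink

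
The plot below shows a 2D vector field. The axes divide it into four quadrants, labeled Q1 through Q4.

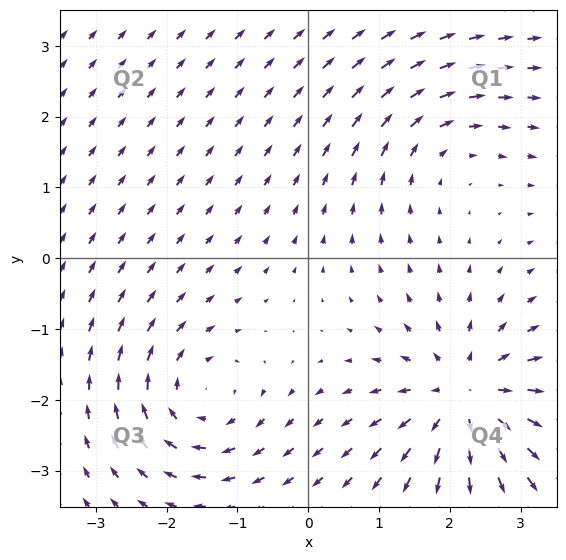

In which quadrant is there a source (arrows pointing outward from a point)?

Q4

The source sits at approximately (2.2, -1.9), which lies in quadrant Q4. The divergence there is about +6, positive as expected for a source.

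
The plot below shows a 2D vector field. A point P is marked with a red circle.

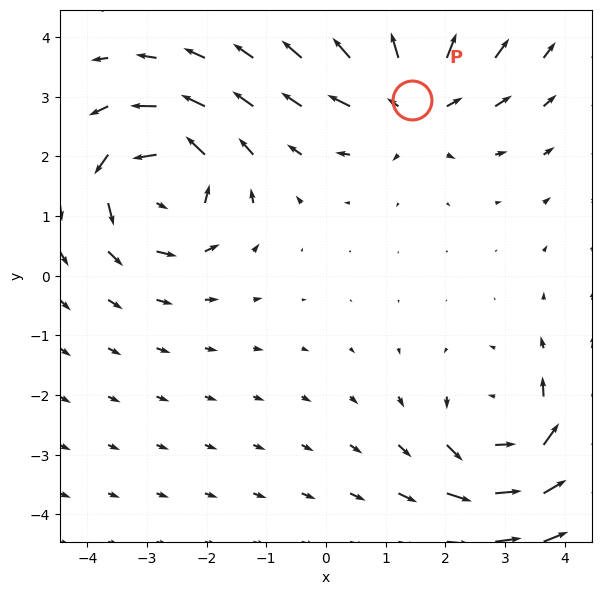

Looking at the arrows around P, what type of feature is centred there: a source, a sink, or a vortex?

source

At P (1.4, 2.9) the arrows spread outward. Divergence about +5, curl ≈0 — positive divergence with near-zero curl is a source.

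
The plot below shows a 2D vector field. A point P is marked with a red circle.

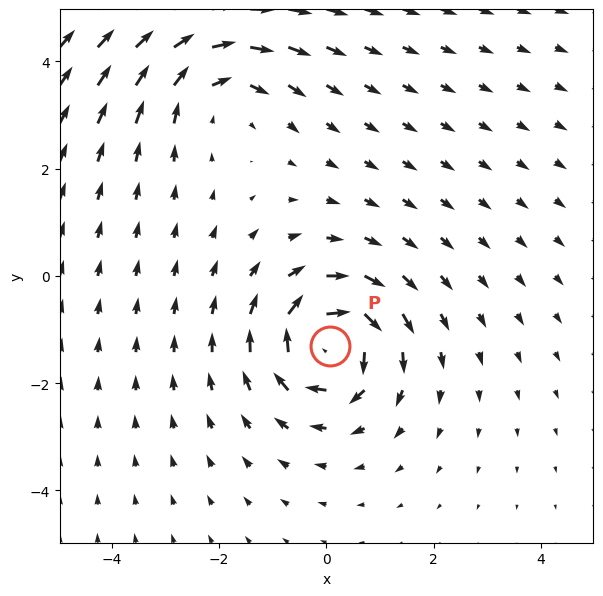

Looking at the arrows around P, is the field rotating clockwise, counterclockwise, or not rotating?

Near P at (0.1, -1.3) the arrows circulate clockwise. The curl (z-component) there is about -5; negative curl means clockwise rotation.

clockwise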